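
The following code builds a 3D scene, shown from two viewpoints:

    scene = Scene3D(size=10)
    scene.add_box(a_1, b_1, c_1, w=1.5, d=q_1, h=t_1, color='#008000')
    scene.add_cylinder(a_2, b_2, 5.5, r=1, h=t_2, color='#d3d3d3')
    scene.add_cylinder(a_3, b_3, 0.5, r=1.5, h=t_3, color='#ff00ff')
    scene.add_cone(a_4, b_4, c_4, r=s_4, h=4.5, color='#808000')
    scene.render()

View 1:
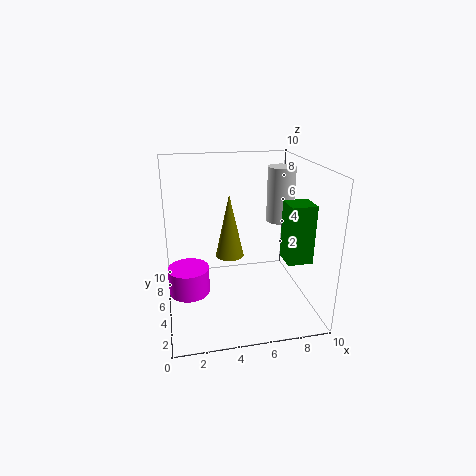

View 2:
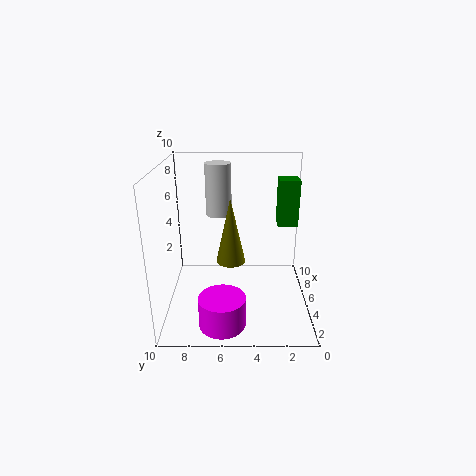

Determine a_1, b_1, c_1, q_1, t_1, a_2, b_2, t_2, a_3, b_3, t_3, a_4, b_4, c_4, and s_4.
a_1 = 7; b_1 = 0.5; c_1 = 5; q_1 = 1.5; t_1 = 3.5; a_2 = 8.5; b_2 = 6.5; t_2 = 4; a_3 = 1.5; b_3 = 6; t_3 = 2; a_4 = 4.5; b_4 = 5.5; c_4 = 3.5; s_4 = 1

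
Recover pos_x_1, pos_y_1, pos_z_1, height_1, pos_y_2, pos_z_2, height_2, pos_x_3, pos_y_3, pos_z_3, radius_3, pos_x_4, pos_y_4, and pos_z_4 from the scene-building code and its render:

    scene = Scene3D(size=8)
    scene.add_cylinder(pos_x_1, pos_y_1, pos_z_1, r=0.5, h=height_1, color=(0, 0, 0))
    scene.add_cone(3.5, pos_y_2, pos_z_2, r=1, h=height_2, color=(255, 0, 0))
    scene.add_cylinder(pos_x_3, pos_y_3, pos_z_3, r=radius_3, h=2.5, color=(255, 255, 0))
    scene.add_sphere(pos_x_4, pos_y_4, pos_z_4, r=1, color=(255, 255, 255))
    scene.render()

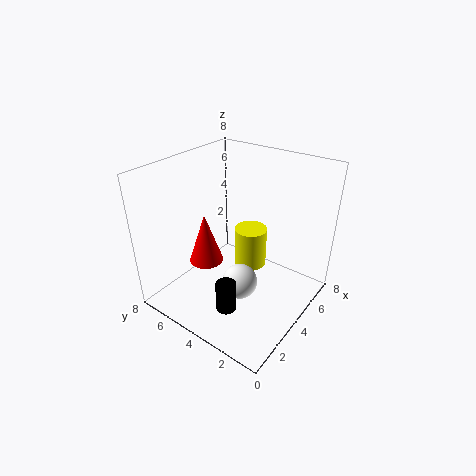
pos_x_1 = 1; pos_y_1 = 2.5; pos_z_1 = 2; height_1 = 1.5; pos_y_2 = 6; pos_z_2 = 2; height_2 = 3; pos_x_3 = 6; pos_y_3 = 4.5; pos_z_3 = 1; radius_3 = 1; pos_x_4 = 3.5; pos_y_4 = 3.5; pos_z_4 = 1.5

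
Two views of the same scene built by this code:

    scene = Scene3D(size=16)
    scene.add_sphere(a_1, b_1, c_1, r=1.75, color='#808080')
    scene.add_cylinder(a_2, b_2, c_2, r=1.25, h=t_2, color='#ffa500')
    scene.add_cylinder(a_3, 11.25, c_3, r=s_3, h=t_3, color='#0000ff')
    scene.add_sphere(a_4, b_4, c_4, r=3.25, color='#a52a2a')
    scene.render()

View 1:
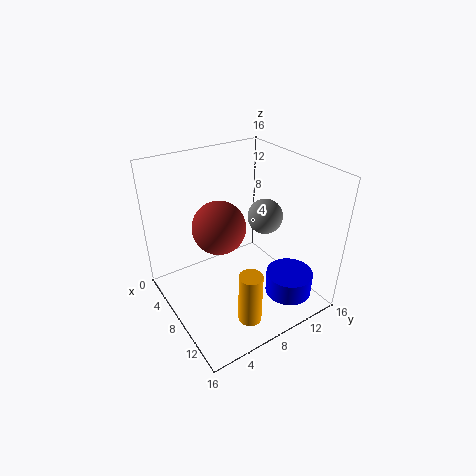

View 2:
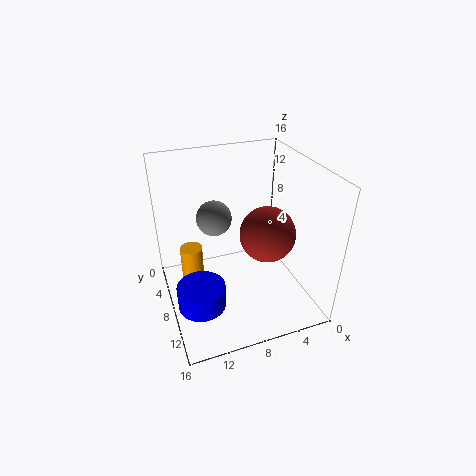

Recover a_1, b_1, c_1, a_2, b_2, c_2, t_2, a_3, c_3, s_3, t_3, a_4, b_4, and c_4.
a_1 = 11; b_1 = 9.25; c_1 = 11.75; a_2 = 13; b_2 = 6.25; c_2 = 1; t_2 = 5.75; a_3 = 13.25; c_3 = 2.75; s_3 = 2.5; t_3 = 2.5; a_4 = 4.25; b_4 = 7.75; c_4 = 7.5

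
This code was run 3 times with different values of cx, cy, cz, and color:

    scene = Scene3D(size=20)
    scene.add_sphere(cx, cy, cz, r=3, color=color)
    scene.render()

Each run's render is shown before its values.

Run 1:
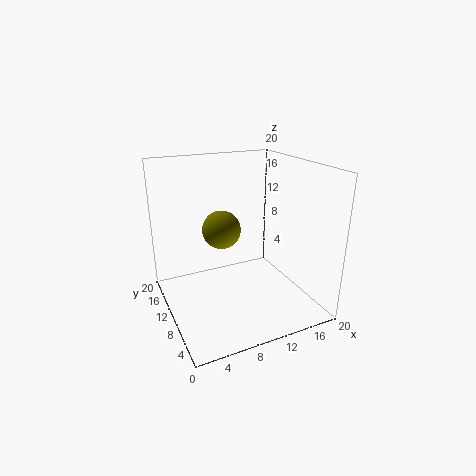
cx = 10
cy = 16
cz = 9
color = 'olive'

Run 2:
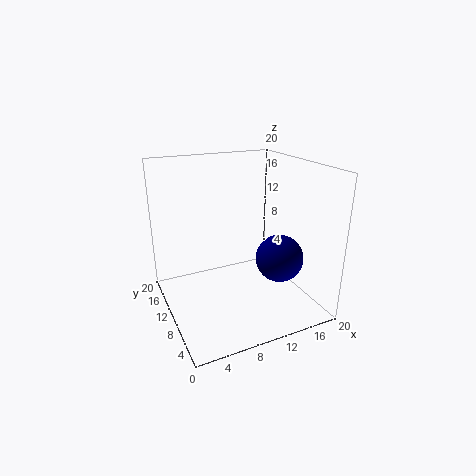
cx = 13
cy = 4
cz = 9
color = 'navy'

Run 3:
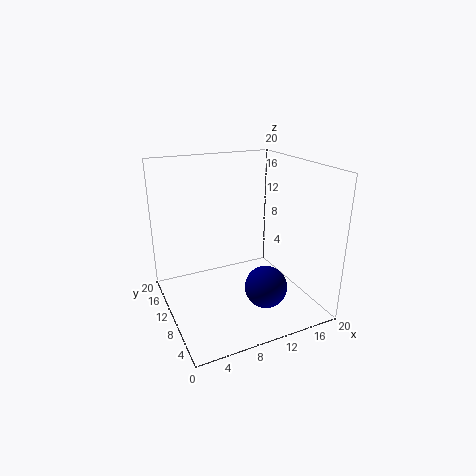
cx = 13
cy = 7
cz = 3
color = 'navy'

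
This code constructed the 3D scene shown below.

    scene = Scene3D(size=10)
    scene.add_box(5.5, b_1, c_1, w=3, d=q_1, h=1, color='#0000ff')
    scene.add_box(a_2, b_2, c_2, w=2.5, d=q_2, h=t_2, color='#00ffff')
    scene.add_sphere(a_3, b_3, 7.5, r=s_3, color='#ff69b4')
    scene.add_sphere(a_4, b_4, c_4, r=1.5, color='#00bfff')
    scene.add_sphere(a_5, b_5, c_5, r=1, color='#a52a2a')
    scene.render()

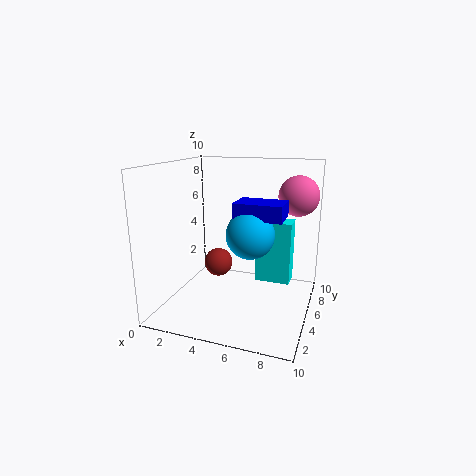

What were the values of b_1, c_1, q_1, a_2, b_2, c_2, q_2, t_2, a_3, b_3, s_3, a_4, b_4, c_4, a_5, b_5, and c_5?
b_1 = 2.5, c_1 = 7, q_1 = 2, a_2 = 6, b_2 = 6, c_2 = 1.5, q_2 = 1.5, t_2 = 4.5, a_3 = 8.5, b_3 = 8.5, s_3 = 1.5, a_4 = 6.5, b_4 = 3, c_4 = 6, a_5 = 3.5, b_5 = 5, c_5 = 3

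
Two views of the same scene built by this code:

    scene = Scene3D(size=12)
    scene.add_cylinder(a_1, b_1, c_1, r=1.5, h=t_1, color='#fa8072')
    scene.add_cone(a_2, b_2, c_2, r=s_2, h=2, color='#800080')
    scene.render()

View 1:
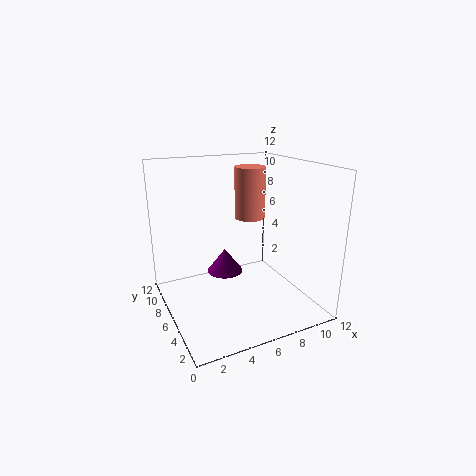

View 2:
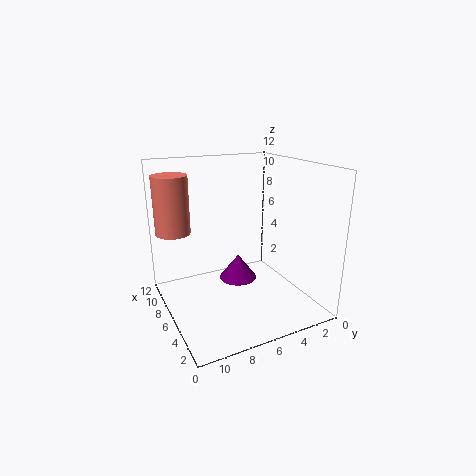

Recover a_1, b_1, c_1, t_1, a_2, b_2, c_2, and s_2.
a_1 = 9.5, b_1 = 10.5, c_1 = 6, t_1 = 5, a_2 = 5, b_2 = 6.5, c_2 = 3, s_2 = 1.5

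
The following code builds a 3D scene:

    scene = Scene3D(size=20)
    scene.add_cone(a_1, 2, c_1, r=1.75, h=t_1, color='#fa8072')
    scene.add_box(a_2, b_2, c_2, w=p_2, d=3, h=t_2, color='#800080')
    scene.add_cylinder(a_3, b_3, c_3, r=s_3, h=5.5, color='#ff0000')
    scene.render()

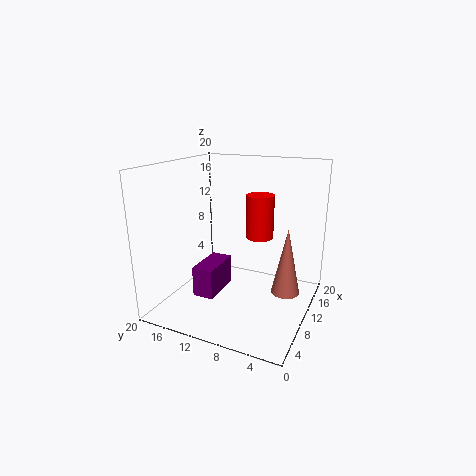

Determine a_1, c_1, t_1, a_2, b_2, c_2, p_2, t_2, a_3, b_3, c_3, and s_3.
a_1 = 6.75
c_1 = 5.25
t_1 = 8.25
a_2 = 5.75
b_2 = 12
c_2 = 2
p_2 = 6
t_2 = 4.25
a_3 = 8.5
b_3 = 6.25
c_3 = 11.25
s_3 = 1.75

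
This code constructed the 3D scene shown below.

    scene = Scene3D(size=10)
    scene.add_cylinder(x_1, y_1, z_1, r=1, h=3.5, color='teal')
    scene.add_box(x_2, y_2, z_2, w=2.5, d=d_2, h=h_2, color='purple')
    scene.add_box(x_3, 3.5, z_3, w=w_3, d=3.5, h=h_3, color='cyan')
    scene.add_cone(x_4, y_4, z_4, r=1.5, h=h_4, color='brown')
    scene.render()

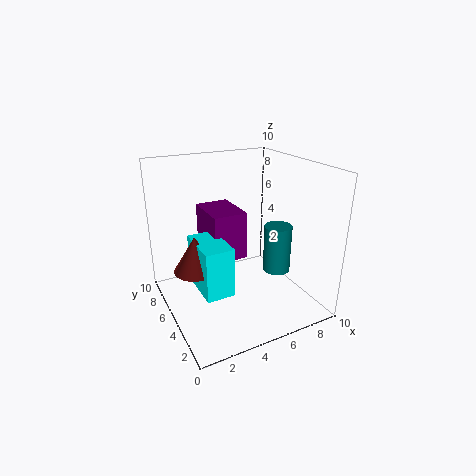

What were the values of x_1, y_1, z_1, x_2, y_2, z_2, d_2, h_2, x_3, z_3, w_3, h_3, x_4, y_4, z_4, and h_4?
x_1 = 8, y_1 = 4.5, z_1 = 2, x_2 = 3.5, y_2 = 5.5, z_2 = 3, d_2 = 3.5, h_2 = 3.5, x_3 = 2, z_3 = 1.5, w_3 = 2, h_3 = 3.5, x_4 = 2, y_4 = 5.5, z_4 = 3, h_4 = 2.5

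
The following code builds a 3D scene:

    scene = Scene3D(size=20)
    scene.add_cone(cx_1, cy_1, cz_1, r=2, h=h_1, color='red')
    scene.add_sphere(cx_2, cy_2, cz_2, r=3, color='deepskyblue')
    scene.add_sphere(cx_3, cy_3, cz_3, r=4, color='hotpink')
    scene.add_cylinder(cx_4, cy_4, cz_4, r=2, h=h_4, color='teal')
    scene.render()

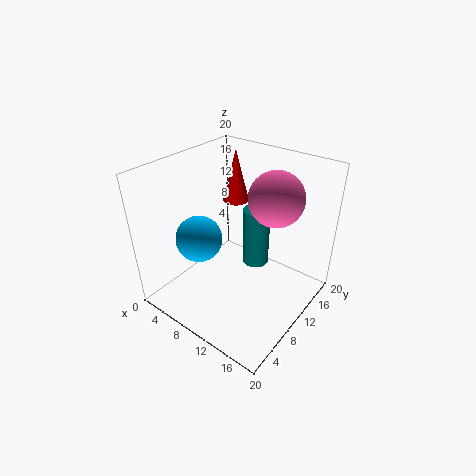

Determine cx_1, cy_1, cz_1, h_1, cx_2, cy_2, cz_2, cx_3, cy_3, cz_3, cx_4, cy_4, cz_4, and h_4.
cx_1 = 5; cy_1 = 16; cz_1 = 12; h_1 = 8; cx_2 = 7.5; cy_2 = 5; cz_2 = 11.5; cx_3 = 12.5; cy_3 = 15.5; cz_3 = 14.5; cx_4 = 10; cy_4 = 14.5; cz_4 = 3.5; h_4 = 9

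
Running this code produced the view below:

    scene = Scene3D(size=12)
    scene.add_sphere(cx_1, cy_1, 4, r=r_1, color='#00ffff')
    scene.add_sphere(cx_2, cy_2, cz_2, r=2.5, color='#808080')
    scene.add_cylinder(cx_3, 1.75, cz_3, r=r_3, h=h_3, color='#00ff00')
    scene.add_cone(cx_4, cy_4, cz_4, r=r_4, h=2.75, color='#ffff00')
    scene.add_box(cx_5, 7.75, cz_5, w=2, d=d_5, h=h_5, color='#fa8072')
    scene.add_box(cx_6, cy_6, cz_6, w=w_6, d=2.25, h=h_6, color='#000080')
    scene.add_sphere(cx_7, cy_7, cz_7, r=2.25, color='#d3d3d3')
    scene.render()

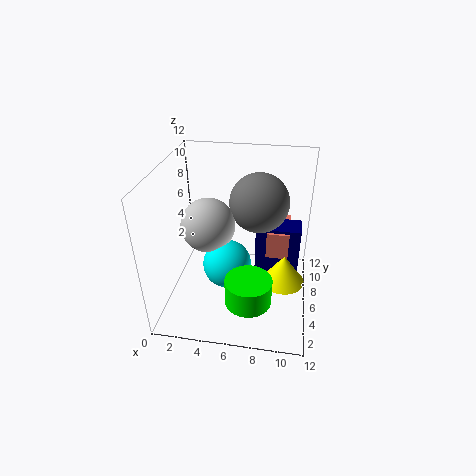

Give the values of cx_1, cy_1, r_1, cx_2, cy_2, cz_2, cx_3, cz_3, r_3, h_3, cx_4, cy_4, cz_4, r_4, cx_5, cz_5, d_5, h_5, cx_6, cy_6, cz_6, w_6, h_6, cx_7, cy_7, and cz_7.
cx_1 = 5.25, cy_1 = 5, r_1 = 2, cx_2 = 7.5, cy_2 = 7.75, cz_2 = 8.5, cx_3 = 7.5, cz_3 = 3.25, r_3 = 1.75, h_3 = 2, cx_4 = 10, cy_4 = 7.75, cz_4 = 0.5, r_4 = 2, cx_5 = 8.25, cz_5 = 3, d_5 = 3.75, h_5 = 2.5, cx_6 = 7.25, cy_6 = 8, cz_6 = 0.75, w_6 = 4, h_6 = 5, cx_7 = 3.5, cy_7 = 6, cz_7 = 7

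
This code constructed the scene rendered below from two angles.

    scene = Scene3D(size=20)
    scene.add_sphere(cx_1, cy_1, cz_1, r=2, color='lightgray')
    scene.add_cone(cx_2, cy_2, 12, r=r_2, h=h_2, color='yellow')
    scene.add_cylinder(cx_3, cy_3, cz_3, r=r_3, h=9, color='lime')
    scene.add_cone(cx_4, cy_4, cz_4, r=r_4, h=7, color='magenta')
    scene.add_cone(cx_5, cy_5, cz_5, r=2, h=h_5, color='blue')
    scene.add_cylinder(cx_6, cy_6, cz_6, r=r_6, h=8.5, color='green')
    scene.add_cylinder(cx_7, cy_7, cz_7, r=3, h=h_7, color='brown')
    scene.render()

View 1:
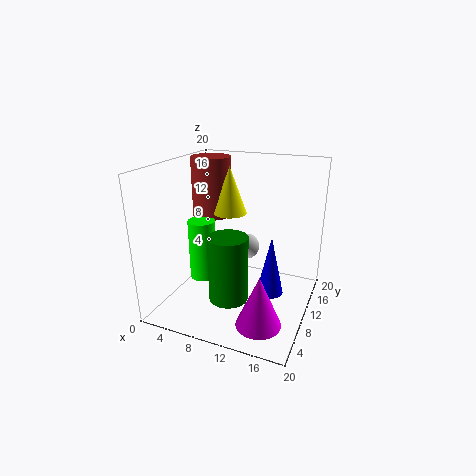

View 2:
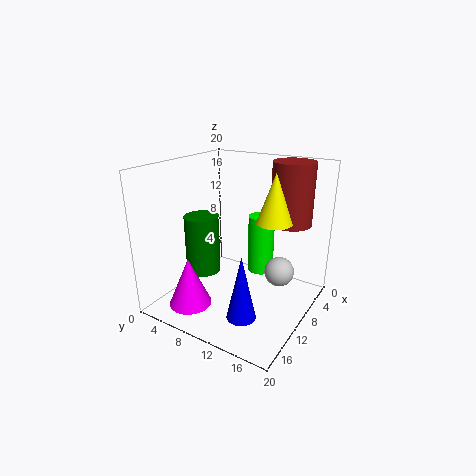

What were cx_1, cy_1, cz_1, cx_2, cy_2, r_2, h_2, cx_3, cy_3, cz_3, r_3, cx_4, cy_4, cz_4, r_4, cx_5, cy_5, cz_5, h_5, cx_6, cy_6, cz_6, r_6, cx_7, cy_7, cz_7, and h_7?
cx_1 = 9, cy_1 = 16, cz_1 = 6, cx_2 = 7, cy_2 = 14, r_2 = 2.5, h_2 = 7, cx_3 = 4, cy_3 = 10.5, cz_3 = 2.5, r_3 = 2, cx_4 = 15, cy_4 = 5, cz_4 = 0.5, r_4 = 3, cx_5 = 14, cy_5 = 13, cz_5 = 0.5, h_5 = 9, cx_6 = 11, cy_6 = 4.5, cz_6 = 4, r_6 = 2.5, cx_7 = 3.5, cy_7 = 15, cz_7 = 11, h_7 = 9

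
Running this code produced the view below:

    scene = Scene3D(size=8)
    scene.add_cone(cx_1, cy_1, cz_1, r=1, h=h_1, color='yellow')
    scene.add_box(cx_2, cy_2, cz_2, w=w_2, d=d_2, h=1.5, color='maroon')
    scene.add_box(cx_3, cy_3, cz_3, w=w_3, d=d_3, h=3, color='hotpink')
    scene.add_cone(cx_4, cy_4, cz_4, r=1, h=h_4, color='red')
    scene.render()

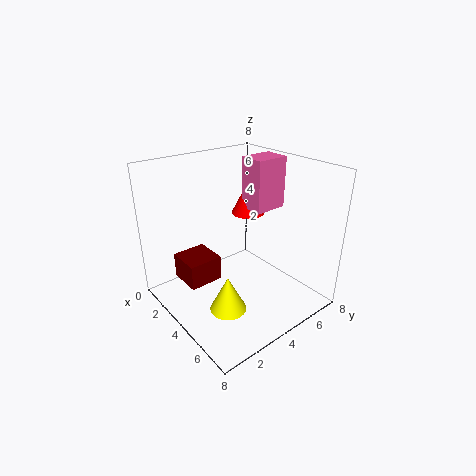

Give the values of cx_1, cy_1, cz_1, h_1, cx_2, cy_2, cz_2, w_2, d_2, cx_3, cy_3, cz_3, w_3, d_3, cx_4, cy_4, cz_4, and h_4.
cx_1 = 5
cy_1 = 2.5
cz_1 = 0.5
h_1 = 2
cx_2 = 1
cy_2 = 1.5
cz_2 = 1
w_2 = 2
d_2 = 2
cx_3 = 2.5
cy_3 = 5.5
cz_3 = 5
w_3 = 1.5
d_3 = 2
cx_4 = 2.5
cy_4 = 6
cz_4 = 4.5
h_4 = 2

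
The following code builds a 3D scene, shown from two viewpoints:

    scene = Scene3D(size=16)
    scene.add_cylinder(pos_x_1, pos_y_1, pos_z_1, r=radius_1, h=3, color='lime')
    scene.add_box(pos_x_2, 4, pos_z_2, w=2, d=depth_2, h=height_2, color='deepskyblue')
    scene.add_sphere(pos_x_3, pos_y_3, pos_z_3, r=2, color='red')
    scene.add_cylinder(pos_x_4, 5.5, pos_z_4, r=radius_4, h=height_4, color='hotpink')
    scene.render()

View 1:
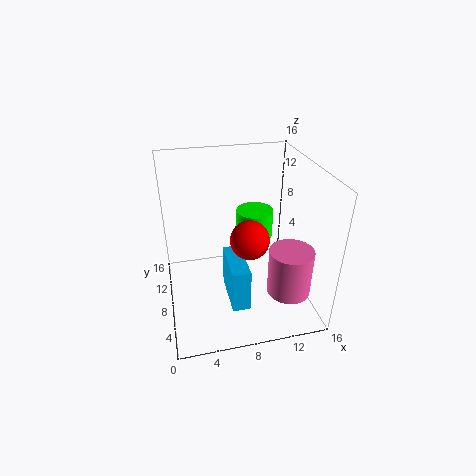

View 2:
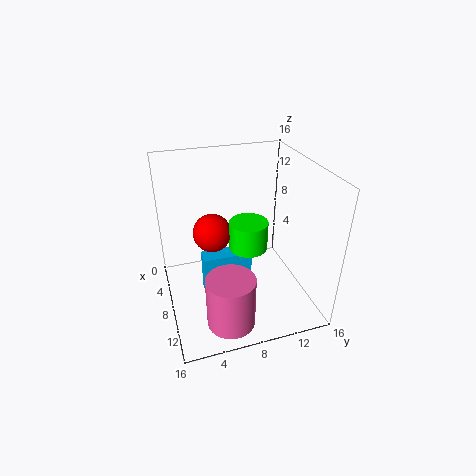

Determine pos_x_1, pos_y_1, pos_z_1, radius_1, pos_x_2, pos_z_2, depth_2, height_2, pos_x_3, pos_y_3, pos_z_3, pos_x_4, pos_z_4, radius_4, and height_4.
pos_x_1 = 10, pos_y_1 = 8.5, pos_z_1 = 8, radius_1 = 2, pos_x_2 = 6.5, pos_z_2 = 1, depth_2 = 5.5, height_2 = 5, pos_x_3 = 8.5, pos_y_3 = 5, pos_z_3 = 9.5, pos_x_4 = 13.5, pos_z_4 = 1.5, radius_4 = 2.5, height_4 = 5.5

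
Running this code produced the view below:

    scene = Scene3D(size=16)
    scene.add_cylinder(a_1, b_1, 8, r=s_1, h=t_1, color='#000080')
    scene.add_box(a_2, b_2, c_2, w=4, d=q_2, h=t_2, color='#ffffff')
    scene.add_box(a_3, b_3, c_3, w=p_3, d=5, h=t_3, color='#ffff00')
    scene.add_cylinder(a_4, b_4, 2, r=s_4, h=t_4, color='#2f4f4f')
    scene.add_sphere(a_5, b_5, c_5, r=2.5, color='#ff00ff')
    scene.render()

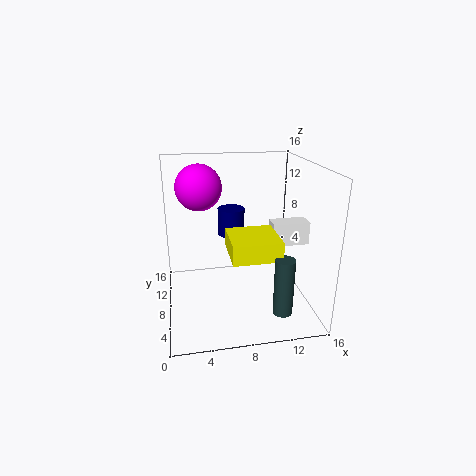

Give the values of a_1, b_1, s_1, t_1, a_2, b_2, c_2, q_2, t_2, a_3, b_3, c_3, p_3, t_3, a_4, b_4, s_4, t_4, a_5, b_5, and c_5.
a_1 = 7.5, b_1 = 9.5, s_1 = 1.5, t_1 = 3, a_2 = 11.5, b_2 = 6, c_2 = 7.5, q_2 = 2, t_2 = 2.5, a_3 = 6.5, b_3 = 2.5, c_3 = 7.5, p_3 = 5, t_3 = 2, a_4 = 11.5, b_4 = 2, s_4 = 1, t_4 = 6, a_5 = 4, b_5 = 9.5, c_5 = 13.5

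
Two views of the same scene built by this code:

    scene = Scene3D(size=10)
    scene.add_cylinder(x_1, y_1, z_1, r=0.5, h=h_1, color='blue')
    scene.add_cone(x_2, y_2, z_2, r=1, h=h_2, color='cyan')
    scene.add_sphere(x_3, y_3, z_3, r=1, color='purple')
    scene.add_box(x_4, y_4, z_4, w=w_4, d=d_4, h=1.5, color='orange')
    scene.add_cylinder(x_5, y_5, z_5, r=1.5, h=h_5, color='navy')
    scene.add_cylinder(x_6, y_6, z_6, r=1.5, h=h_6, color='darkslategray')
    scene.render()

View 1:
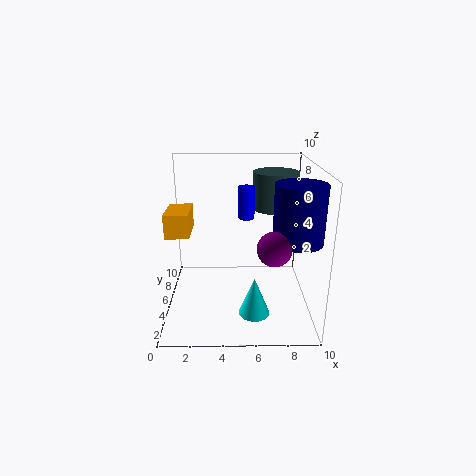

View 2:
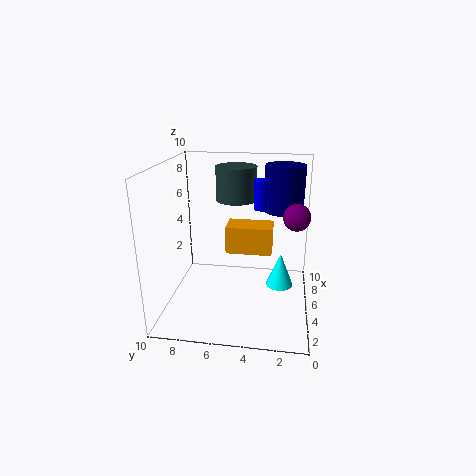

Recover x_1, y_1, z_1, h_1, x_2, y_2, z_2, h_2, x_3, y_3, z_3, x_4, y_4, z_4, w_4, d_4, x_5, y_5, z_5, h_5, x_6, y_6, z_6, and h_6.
x_1 = 5.5
y_1 = 3.5
z_1 = 7
h_1 = 2
x_2 = 6
y_2 = 2
z_2 = 1
h_2 = 2.5
x_3 = 7
y_3 = 1
z_3 = 6
x_4 = 0.5
y_4 = 2.5
z_4 = 6
w_4 = 1.5
d_4 = 2.5
x_5 = 8.5
y_5 = 2
z_5 = 6
h_5 = 3.5
x_6 = 7.5
y_6 = 5.5
z_6 = 7
h_6 = 2.5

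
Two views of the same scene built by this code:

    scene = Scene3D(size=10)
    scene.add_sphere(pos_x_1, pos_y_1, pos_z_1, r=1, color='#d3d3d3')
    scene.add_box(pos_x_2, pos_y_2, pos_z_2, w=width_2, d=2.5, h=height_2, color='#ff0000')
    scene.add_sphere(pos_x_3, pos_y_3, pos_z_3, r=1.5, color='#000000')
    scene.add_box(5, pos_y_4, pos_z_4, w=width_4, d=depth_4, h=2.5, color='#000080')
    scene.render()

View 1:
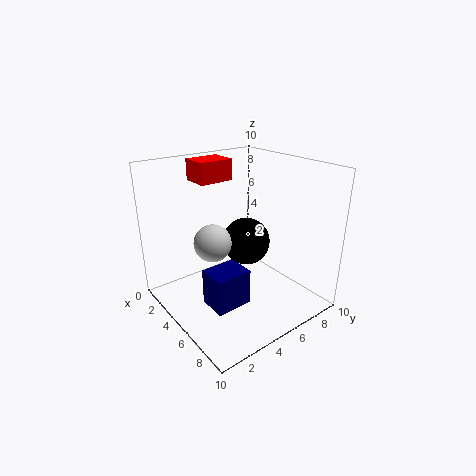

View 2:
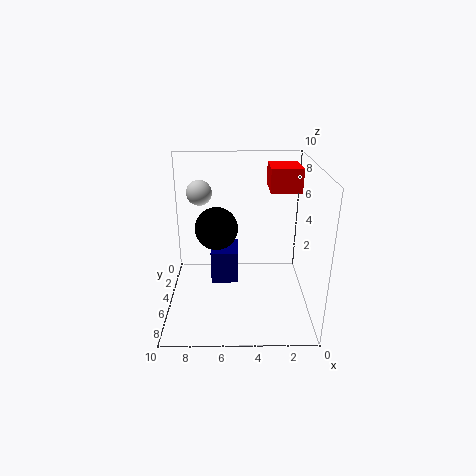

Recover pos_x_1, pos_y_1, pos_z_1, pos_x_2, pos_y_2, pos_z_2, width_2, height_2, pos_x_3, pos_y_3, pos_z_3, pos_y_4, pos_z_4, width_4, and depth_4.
pos_x_1 = 8, pos_y_1 = 1, pos_z_1 = 7, pos_x_2 = 1, pos_y_2 = 3.5, pos_z_2 = 8.5, width_2 = 2, height_2 = 1.5, pos_x_3 = 6.5, pos_y_3 = 4.5, pos_z_3 = 5.5, pos_y_4 = 2, pos_z_4 = 1, width_4 = 2, depth_4 = 2.5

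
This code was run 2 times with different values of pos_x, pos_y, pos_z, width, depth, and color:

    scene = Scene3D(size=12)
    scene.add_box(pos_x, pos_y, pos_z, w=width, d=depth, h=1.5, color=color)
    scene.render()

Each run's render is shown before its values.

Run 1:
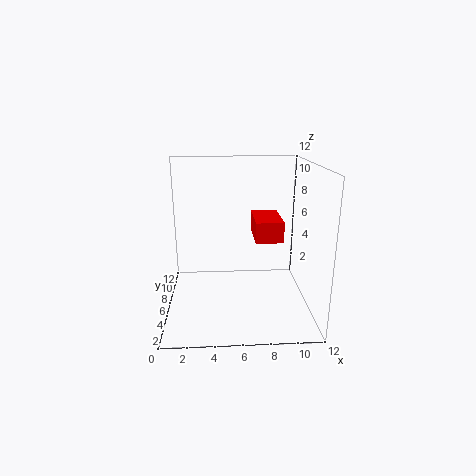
pos_x = 7
pos_y = 2
pos_z = 7
width = 2
depth = 3.5
color = 'red'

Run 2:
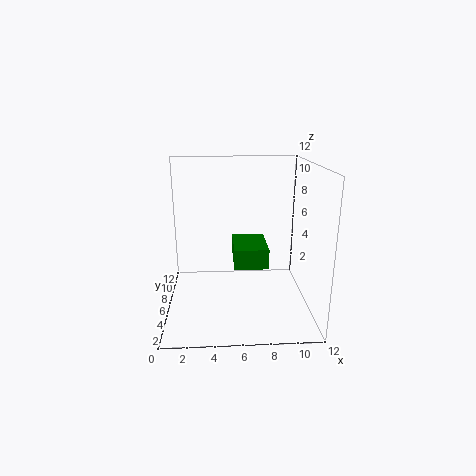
pos_x = 5.5
pos_y = 2
pos_z = 5
width = 2.5
depth = 3.5
color = 'green'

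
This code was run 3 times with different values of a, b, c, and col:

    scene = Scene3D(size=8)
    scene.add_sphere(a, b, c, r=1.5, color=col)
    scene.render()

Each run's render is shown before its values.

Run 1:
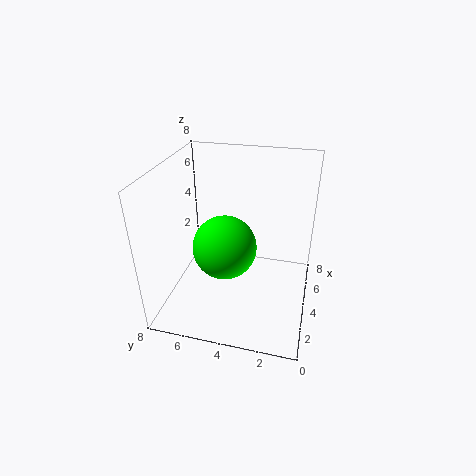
a = 1.5; b = 4; c = 5; col = 'lime'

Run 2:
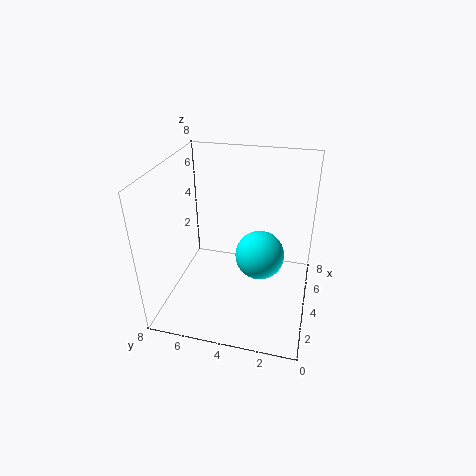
a = 5.5; b = 3; c = 2; col = 'cyan'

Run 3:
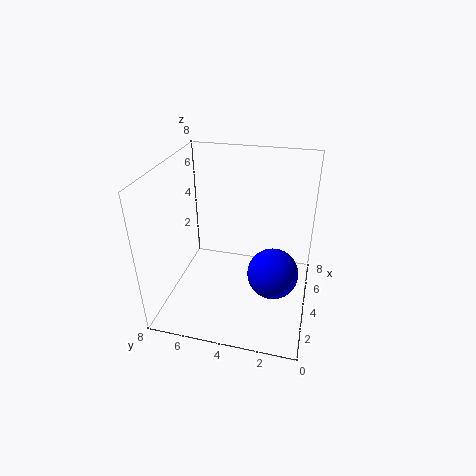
a = 4.5; b = 2; c = 1.5; col = 'blue'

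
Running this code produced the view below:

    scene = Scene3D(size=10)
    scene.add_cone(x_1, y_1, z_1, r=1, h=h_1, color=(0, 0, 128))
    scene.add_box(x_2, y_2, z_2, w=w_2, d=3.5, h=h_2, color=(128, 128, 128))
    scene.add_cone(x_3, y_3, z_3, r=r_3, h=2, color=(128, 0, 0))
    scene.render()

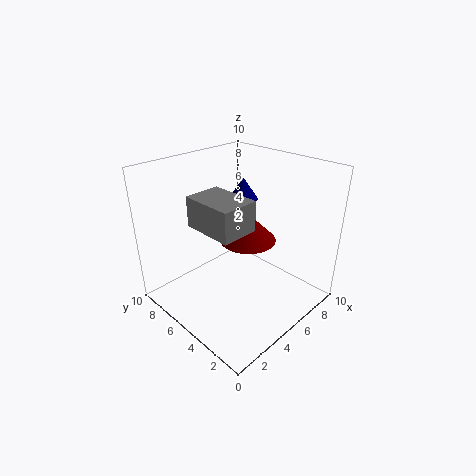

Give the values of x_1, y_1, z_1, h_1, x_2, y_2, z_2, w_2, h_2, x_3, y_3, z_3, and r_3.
x_1 = 6
y_1 = 5.5
z_1 = 7.5
h_1 = 1.5
x_2 = 2
y_2 = 3
z_2 = 6.5
w_2 = 2.5
h_2 = 2
x_3 = 6
y_3 = 5
z_3 = 4.5
r_3 = 2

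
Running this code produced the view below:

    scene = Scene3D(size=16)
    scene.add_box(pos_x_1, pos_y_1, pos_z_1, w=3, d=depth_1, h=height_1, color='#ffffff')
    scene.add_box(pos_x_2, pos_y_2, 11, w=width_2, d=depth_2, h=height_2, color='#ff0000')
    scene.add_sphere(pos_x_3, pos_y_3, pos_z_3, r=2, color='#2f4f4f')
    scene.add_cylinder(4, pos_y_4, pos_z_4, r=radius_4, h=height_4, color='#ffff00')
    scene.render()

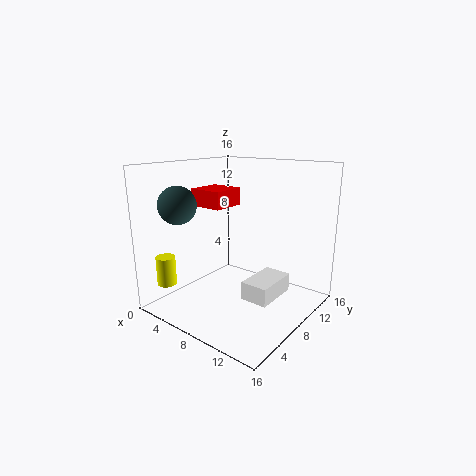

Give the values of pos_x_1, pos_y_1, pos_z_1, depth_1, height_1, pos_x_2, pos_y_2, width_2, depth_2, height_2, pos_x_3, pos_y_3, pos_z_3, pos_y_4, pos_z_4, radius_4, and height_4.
pos_x_1 = 10, pos_y_1 = 6, pos_z_1 = 2, depth_1 = 5, height_1 = 2, pos_x_2 = 2, pos_y_2 = 7, width_2 = 4, depth_2 = 4, height_2 = 2, pos_x_3 = 4, pos_y_3 = 3, pos_z_3 = 12, pos_y_4 = 1, pos_z_4 = 4, radius_4 = 1, height_4 = 3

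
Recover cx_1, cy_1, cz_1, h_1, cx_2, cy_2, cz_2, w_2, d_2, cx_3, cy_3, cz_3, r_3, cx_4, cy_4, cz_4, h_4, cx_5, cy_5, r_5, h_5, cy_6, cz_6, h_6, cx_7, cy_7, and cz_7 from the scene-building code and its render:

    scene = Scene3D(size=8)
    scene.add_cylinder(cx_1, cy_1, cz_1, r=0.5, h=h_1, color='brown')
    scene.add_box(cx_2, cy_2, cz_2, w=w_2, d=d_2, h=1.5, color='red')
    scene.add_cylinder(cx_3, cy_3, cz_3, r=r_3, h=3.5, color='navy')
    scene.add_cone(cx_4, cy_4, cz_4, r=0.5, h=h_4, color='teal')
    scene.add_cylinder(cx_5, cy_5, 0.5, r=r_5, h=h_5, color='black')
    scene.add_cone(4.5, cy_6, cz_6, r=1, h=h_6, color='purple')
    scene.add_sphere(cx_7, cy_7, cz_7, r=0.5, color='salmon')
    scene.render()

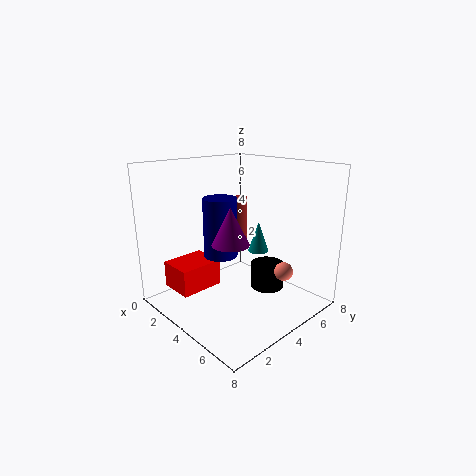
cx_1 = 1.5, cy_1 = 6.5, cz_1 = 2, h_1 = 3.5, cx_2 = 1, cy_2 = 1, cz_2 = 1, w_2 = 2, d_2 = 2.5, cx_3 = 2.5, cy_3 = 4, cz_3 = 2.5, r_3 = 1, cx_4 = 6, cy_4 = 3.5, cz_4 = 4, h_4 = 1.5, cx_5 = 4.5, cy_5 = 6, r_5 = 1, h_5 = 1.5, cy_6 = 3, cz_6 = 4, h_6 = 2, cx_7 = 6.5, cy_7 = 5, cz_7 = 2.5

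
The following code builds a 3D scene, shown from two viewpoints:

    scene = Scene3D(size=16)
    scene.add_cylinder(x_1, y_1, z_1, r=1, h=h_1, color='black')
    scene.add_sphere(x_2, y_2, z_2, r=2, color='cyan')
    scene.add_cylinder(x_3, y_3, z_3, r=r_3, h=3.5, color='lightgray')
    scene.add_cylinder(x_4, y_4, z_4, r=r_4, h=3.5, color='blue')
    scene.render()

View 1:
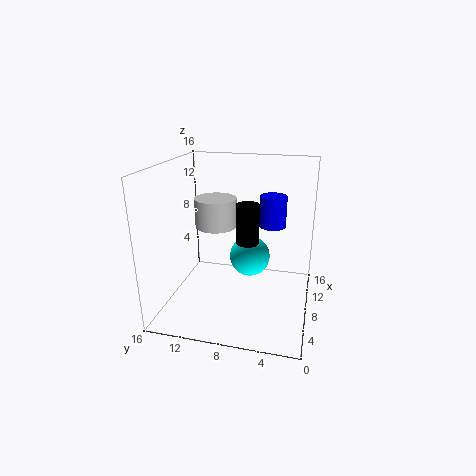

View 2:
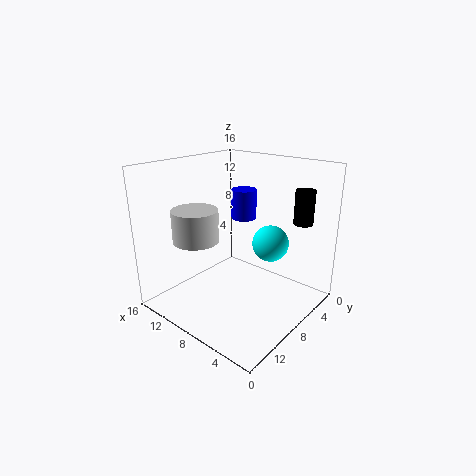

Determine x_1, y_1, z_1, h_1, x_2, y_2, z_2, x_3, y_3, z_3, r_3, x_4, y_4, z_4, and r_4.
x_1 = 1.5, y_1 = 5.5, z_1 = 10.5, h_1 = 3.5, x_2 = 5, y_2 = 6, z_2 = 7.5, x_3 = 11, y_3 = 11.5, z_3 = 8, r_3 = 2.5, x_4 = 10, y_4 = 4.5, z_4 = 9, r_4 = 1.5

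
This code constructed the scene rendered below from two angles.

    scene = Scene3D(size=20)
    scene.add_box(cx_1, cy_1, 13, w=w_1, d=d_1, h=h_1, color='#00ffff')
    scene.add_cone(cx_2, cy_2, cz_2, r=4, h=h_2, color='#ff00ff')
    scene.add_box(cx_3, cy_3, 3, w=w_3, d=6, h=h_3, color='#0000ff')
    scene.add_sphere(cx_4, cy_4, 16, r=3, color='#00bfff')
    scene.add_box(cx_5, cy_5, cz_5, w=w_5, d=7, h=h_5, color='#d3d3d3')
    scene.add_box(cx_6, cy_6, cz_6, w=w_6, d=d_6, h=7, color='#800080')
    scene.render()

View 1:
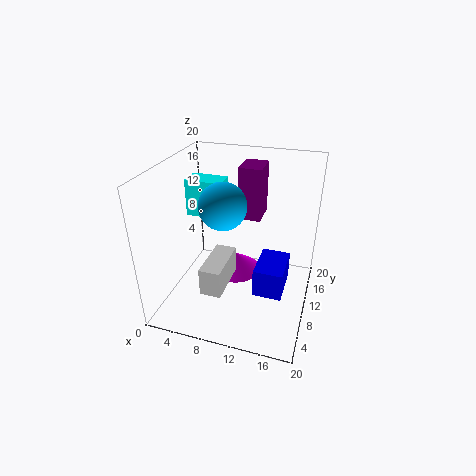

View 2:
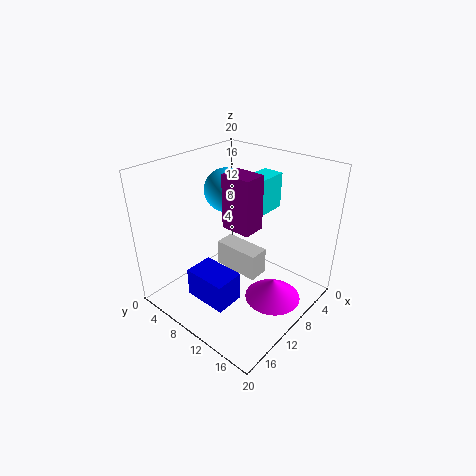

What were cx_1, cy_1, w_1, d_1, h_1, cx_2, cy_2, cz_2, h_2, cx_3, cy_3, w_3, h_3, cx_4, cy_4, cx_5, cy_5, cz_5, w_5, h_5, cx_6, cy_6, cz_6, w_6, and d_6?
cx_1 = 3; cy_1 = 9; w_1 = 5; d_1 = 3; h_1 = 5; cx_2 = 8; cy_2 = 15; cz_2 = 1; h_2 = 3; cx_3 = 13; cy_3 = 7; w_3 = 4; h_3 = 4; cx_4 = 9; cy_4 = 7; cx_5 = 6; cy_5 = 5; cz_5 = 3; w_5 = 3; h_5 = 4; cx_6 = 10; cy_6 = 10; cz_6 = 13; w_6 = 3; d_6 = 4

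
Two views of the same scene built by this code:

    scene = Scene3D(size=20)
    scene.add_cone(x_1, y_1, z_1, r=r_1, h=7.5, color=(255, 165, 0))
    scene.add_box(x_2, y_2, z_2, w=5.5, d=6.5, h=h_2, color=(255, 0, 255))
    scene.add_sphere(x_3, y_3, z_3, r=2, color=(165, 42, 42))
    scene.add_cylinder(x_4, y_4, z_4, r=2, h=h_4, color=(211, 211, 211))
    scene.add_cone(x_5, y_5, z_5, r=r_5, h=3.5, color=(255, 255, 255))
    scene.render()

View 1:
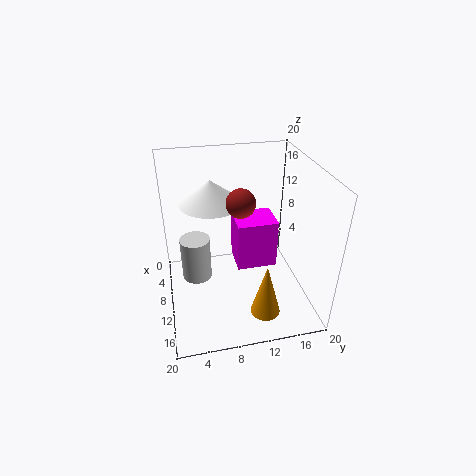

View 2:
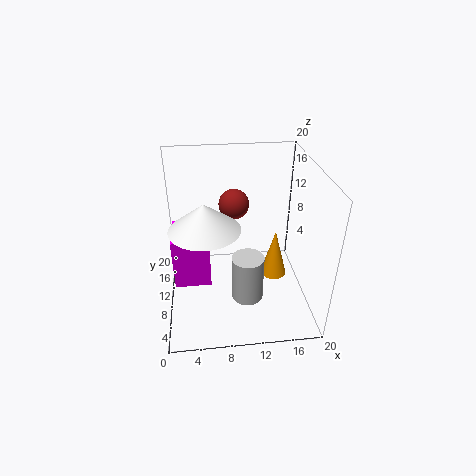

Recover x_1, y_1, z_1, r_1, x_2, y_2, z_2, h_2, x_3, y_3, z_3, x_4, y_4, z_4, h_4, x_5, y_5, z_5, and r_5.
x_1 = 16
y_1 = 12.5
z_1 = 1.5
r_1 = 2
x_2 = 0.5
y_2 = 11
z_2 = 1
h_2 = 8
x_3 = 9.5
y_3 = 10.5
z_3 = 15
x_4 = 10.5
y_4 = 4
z_4 = 5
h_4 = 6
x_5 = 5.5
y_5 = 7
z_5 = 13.5
r_5 = 4.5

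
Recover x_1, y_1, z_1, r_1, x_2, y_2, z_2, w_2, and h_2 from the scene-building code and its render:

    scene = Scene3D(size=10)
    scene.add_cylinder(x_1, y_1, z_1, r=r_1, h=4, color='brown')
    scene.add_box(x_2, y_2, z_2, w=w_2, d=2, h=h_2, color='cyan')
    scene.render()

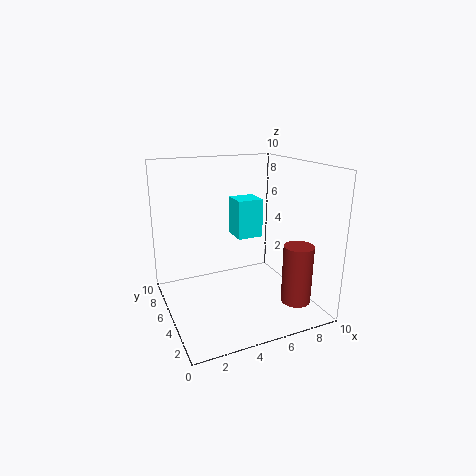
x_1 = 8
y_1 = 2
z_1 = 1
r_1 = 1
x_2 = 6
y_2 = 7
z_2 = 4
w_2 = 2
h_2 = 3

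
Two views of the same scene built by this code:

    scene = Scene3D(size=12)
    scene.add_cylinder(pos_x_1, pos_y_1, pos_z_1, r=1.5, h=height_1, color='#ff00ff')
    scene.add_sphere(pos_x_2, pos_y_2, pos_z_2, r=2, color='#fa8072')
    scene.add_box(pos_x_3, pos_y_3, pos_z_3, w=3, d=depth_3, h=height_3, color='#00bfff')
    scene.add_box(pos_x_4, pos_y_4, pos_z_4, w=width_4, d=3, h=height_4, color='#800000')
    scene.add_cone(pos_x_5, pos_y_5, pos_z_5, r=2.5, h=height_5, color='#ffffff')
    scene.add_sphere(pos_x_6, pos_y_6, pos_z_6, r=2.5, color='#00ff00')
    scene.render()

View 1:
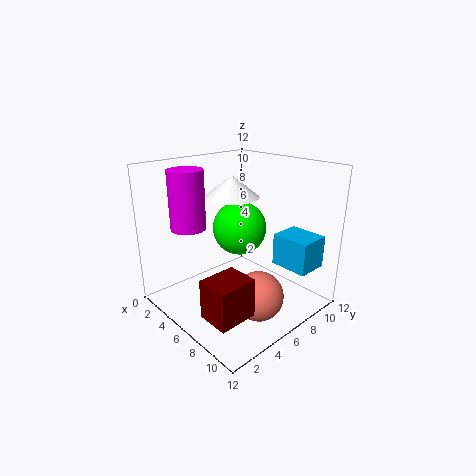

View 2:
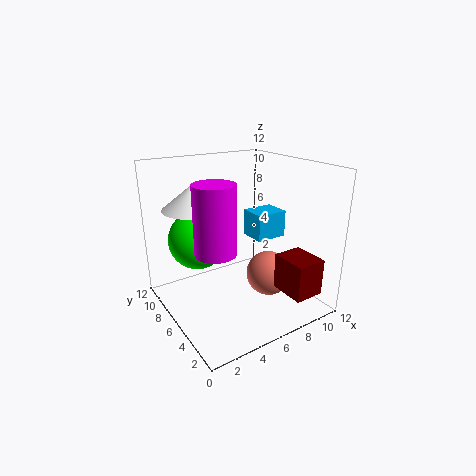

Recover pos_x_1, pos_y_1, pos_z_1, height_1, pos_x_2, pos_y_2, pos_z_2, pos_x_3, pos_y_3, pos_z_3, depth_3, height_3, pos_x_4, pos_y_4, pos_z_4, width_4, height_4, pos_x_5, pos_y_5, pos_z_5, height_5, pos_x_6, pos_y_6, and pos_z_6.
pos_x_1 = 2.5, pos_y_1 = 3.5, pos_z_1 = 6.5, height_1 = 5, pos_x_2 = 9, pos_y_2 = 5.5, pos_z_2 = 2, pos_x_3 = 9, pos_y_3 = 7, pos_z_3 = 4.5, depth_3 = 2.5, height_3 = 2.5, pos_x_4 = 8, pos_y_4 = 0.5, pos_z_4 = 2, width_4 = 2.5, height_4 = 3, pos_x_5 = 3, pos_y_5 = 8, pos_z_5 = 8.5, height_5 = 2, pos_x_6 = 3.5, pos_y_6 = 8.5, pos_z_6 = 5.5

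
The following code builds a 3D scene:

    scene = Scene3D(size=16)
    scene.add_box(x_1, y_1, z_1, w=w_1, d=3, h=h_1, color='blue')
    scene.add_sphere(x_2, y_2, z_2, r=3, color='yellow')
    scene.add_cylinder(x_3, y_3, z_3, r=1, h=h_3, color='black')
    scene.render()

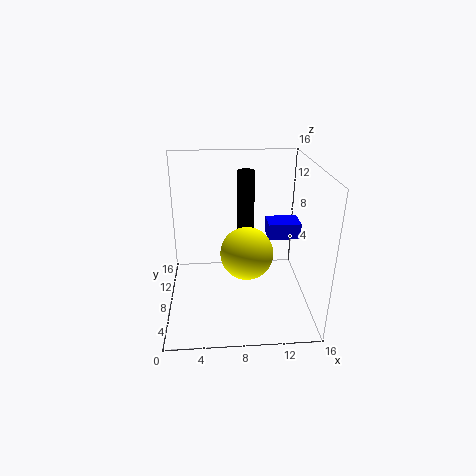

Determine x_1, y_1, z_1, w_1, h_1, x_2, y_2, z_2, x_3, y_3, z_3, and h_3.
x_1 = 12
y_1 = 11
z_1 = 6
w_1 = 4
h_1 = 2
x_2 = 9
y_2 = 8
z_2 = 6
x_3 = 9
y_3 = 10
z_3 = 7
h_3 = 8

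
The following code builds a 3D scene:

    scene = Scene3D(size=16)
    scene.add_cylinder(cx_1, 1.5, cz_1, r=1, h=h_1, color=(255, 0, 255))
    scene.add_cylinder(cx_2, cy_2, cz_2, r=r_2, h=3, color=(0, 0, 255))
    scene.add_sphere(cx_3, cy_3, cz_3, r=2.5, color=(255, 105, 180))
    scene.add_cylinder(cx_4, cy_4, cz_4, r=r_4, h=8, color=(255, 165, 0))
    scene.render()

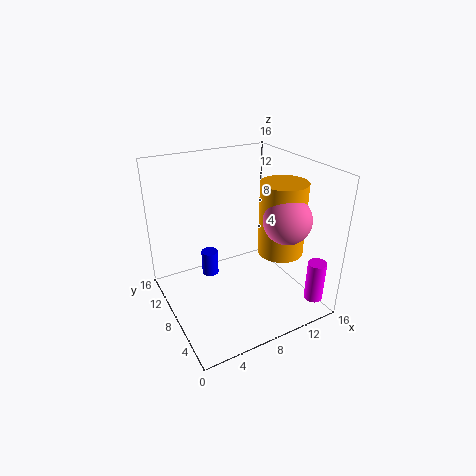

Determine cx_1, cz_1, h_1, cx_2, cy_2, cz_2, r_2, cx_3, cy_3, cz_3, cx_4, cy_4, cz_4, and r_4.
cx_1 = 14; cz_1 = 2; h_1 = 4.5; cx_2 = 6; cy_2 = 11.5; cz_2 = 2; r_2 = 1; cx_3 = 11.5; cy_3 = 4; cz_3 = 11; cx_4 = 12; cy_4 = 5.5; cz_4 = 6.5; r_4 = 2.5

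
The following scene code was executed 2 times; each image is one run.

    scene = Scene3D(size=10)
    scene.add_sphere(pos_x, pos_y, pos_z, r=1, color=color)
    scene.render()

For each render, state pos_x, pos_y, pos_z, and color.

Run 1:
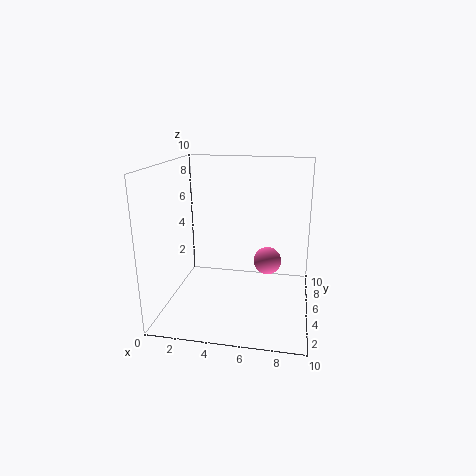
pos_x = 7, pos_y = 6, pos_z = 3, color = 'hotpink'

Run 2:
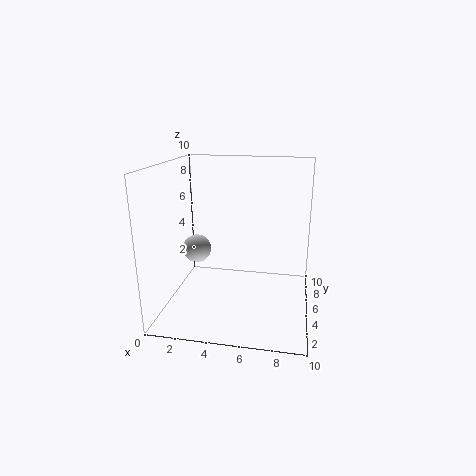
pos_x = 2, pos_y = 5, pos_z = 4, color = 'lightgray'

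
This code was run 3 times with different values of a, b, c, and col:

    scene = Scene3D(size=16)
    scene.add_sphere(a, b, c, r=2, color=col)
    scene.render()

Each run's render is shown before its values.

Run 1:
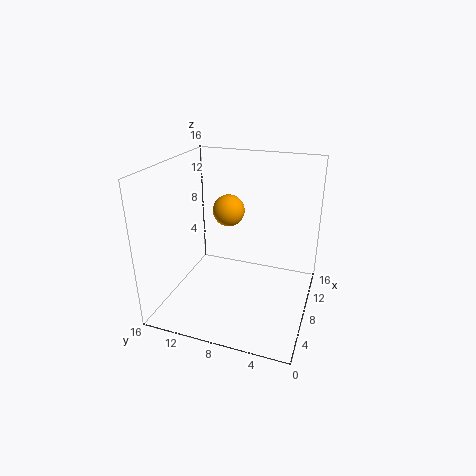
a = 13, b = 11, c = 9, col = 'orange'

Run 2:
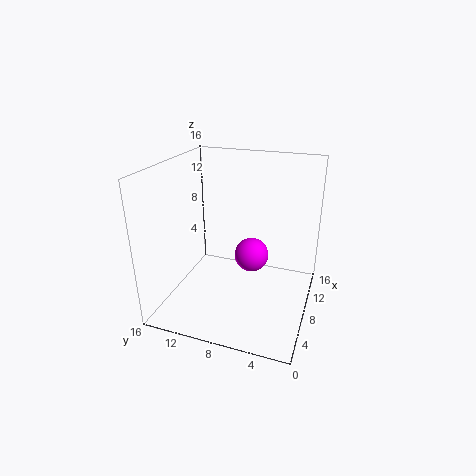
a = 10, b = 7, c = 5, col = 'magenta'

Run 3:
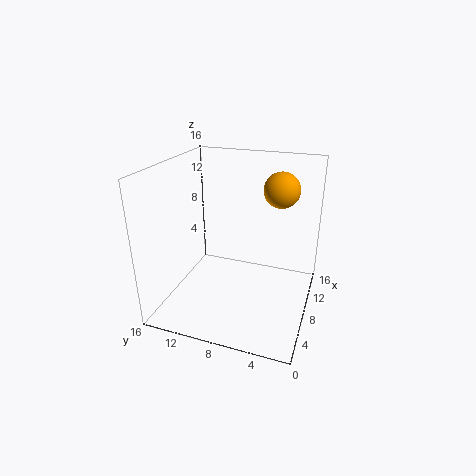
a = 11, b = 4, c = 13, col = 'orange'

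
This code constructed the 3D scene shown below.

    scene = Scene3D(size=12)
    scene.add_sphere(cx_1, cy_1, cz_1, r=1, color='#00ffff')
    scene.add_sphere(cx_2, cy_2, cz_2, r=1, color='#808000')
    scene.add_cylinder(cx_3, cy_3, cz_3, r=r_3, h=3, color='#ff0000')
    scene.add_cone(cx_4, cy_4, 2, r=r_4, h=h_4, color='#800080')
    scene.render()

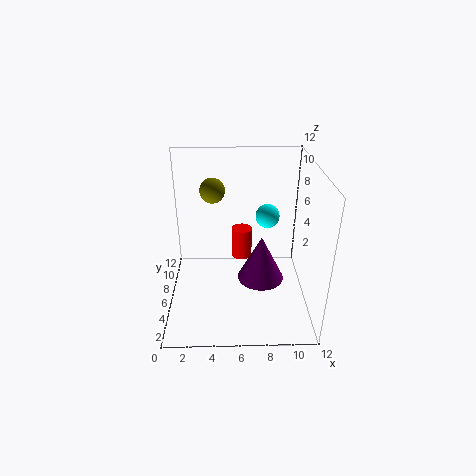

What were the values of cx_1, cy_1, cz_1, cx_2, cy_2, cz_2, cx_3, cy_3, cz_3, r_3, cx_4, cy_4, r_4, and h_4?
cx_1 = 8.5; cy_1 = 7; cz_1 = 7.5; cx_2 = 4; cy_2 = 6.5; cz_2 = 10; cx_3 = 6.5; cy_3 = 10.5; cz_3 = 1.5; r_3 = 1; cx_4 = 8; cy_4 = 6; r_4 = 2; h_4 = 4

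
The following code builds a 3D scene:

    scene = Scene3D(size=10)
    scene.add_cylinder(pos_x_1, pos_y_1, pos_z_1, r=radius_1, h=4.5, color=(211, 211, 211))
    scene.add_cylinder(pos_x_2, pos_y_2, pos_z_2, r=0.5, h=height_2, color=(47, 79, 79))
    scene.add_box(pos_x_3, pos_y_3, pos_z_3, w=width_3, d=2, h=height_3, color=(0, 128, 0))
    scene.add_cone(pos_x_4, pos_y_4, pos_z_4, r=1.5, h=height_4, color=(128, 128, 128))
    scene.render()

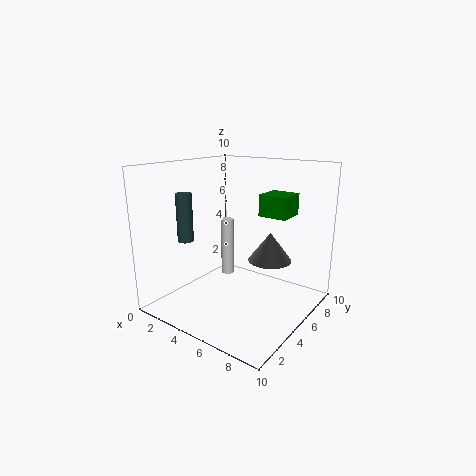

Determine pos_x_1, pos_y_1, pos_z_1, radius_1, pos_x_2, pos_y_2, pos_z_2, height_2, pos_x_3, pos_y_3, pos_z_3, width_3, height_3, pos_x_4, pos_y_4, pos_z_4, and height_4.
pos_x_1 = 2.5; pos_y_1 = 7; pos_z_1 = 1; radius_1 = 0.5; pos_x_2 = 3.5; pos_y_2 = 1.5; pos_z_2 = 5.5; height_2 = 3; pos_x_3 = 6; pos_y_3 = 6; pos_z_3 = 6.5; width_3 = 2; height_3 = 1.5; pos_x_4 = 7; pos_y_4 = 6; pos_z_4 = 3.5; height_4 = 2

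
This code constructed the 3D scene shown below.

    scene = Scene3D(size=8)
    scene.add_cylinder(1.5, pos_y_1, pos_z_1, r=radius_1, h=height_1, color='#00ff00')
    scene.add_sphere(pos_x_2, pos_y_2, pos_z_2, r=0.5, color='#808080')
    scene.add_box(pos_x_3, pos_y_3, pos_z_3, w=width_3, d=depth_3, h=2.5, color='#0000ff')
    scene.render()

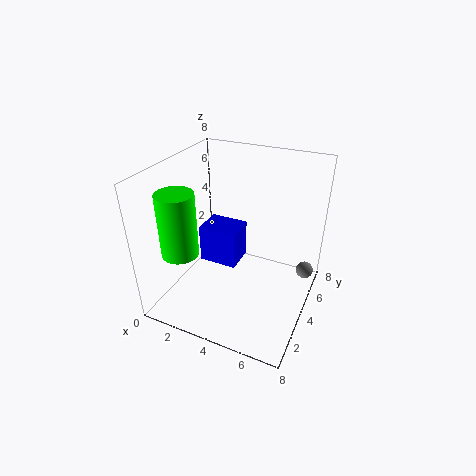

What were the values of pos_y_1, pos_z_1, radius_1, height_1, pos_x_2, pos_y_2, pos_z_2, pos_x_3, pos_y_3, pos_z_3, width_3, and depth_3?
pos_y_1 = 2; pos_z_1 = 3.5; radius_1 = 1; height_1 = 3.5; pos_x_2 = 7.5; pos_y_2 = 6; pos_z_2 = 1.5; pos_x_3 = 0.5; pos_y_3 = 5.5; pos_z_3 = 0.5; width_3 = 2.5; depth_3 = 2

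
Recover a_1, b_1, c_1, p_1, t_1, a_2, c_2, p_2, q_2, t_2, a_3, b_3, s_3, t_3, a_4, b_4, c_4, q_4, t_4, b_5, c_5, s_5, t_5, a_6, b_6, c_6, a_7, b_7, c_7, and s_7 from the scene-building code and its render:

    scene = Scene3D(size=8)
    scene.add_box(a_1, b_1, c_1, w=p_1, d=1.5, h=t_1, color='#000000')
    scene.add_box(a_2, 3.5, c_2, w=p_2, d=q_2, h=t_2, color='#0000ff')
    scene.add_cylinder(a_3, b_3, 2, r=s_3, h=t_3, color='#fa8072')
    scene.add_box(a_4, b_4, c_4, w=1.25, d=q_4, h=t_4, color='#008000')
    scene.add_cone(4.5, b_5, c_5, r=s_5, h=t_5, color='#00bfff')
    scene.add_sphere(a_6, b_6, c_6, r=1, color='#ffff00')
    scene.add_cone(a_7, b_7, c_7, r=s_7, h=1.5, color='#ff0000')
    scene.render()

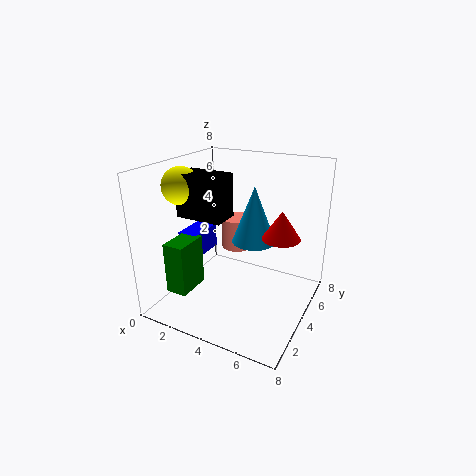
a_1 = 1.5
b_1 = 2
c_1 = 5.5
p_1 = 2.5
t_1 = 2.25
a_2 = 0.25
c_2 = 2.25
p_2 = 1.25
q_2 = 2.25
t_2 = 1.5
a_3 = 2.5
b_3 = 6.75
s_3 = 1
t_3 = 2
a_4 = 0.5
b_4 = 1.75
c_4 = 0.75
q_4 = 2
t_4 = 3
b_5 = 5
c_5 = 3.5
s_5 = 1.25
t_5 = 3.25
a_6 = 1.5
b_6 = 2.5
c_6 = 7
a_7 = 6.5
b_7 = 4
c_7 = 4.5
s_7 = 1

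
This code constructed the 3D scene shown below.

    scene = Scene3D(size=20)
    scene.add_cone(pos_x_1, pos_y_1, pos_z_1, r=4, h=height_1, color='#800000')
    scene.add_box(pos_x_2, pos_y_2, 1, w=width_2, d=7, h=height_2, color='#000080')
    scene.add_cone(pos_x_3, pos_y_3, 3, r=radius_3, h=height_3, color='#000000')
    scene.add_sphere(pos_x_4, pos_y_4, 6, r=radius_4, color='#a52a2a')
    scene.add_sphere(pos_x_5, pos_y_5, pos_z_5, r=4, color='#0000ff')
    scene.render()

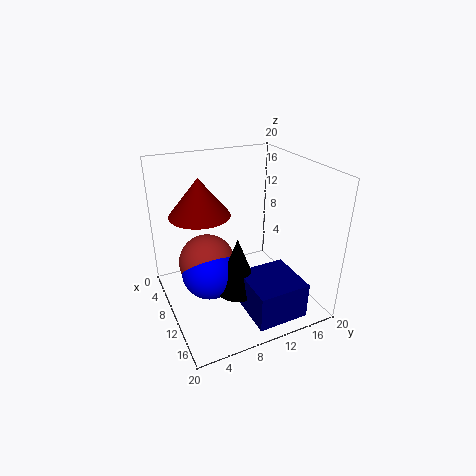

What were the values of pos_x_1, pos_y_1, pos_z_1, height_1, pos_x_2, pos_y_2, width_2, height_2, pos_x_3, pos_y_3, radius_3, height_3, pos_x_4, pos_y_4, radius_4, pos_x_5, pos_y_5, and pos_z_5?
pos_x_1 = 9, pos_y_1 = 5, pos_z_1 = 14, height_1 = 5, pos_x_2 = 12, pos_y_2 = 9, width_2 = 7, height_2 = 5, pos_x_3 = 12, pos_y_3 = 9, radius_3 = 3, height_3 = 8, pos_x_4 = 8, pos_y_4 = 6, radius_4 = 4, pos_x_5 = 9, pos_y_5 = 6, pos_z_5 = 5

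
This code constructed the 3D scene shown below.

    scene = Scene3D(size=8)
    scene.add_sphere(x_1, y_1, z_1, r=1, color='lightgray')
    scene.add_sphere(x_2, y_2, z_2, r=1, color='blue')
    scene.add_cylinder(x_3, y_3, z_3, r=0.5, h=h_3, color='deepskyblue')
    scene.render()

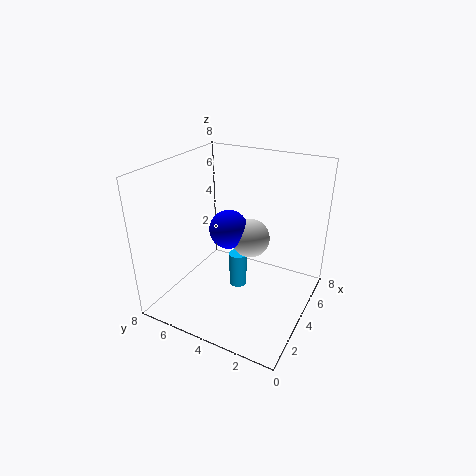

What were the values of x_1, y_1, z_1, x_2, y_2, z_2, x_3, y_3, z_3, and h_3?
x_1 = 3.5; y_1 = 3; z_1 = 4.5; x_2 = 3; y_2 = 4; z_2 = 5; x_3 = 4; y_3 = 4; z_3 = 1; h_3 = 2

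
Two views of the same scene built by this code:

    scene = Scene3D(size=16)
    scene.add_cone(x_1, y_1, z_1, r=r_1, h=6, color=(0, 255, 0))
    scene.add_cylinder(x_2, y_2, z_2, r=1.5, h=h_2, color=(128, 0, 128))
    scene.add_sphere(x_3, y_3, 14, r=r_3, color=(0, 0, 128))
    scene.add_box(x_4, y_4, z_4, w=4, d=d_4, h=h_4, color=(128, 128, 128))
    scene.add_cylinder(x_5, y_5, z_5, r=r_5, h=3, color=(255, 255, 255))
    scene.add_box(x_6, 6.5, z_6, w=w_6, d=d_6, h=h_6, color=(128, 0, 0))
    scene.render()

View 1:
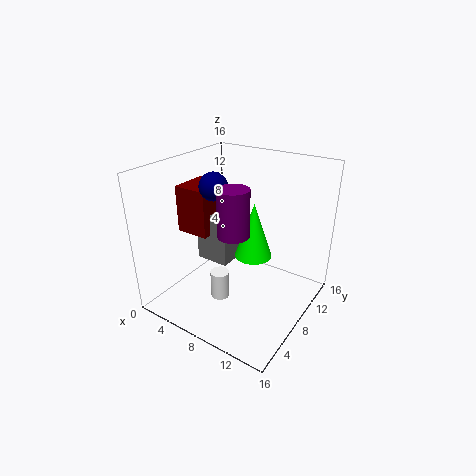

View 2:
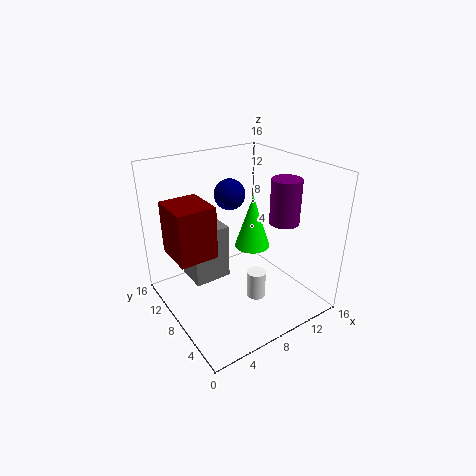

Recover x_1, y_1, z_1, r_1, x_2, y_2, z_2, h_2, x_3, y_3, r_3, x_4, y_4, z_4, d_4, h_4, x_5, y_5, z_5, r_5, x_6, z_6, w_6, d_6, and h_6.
x_1 = 10, y_1 = 8, z_1 = 6.5, r_1 = 2, x_2 = 10.5, y_2 = 3.5, z_2 = 11, h_2 = 4.5, x_3 = 6, y_3 = 6.5, r_3 = 1.5, x_4 = 2.5, y_4 = 7.5, z_4 = 4, d_4 = 3.5, h_4 = 6, x_5 = 8, y_5 = 4.5, z_5 = 2.5, r_5 = 1, x_6 = 0.5, z_6 = 7.5, w_6 = 4, d_6 = 4.5, h_6 = 5.5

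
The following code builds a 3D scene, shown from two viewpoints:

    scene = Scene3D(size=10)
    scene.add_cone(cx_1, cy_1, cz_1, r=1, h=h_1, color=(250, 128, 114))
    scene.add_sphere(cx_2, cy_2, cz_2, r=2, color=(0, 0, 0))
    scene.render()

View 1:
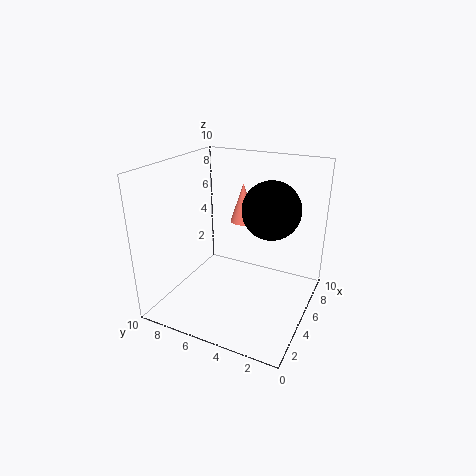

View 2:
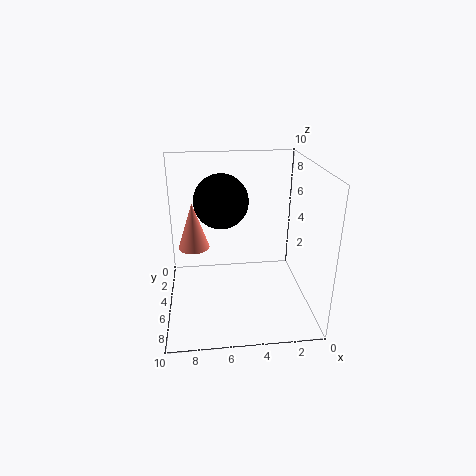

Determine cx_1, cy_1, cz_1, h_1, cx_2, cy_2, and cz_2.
cx_1 = 8, cy_1 = 6, cz_1 = 5, h_1 = 3, cx_2 = 6, cy_2 = 3, cz_2 = 7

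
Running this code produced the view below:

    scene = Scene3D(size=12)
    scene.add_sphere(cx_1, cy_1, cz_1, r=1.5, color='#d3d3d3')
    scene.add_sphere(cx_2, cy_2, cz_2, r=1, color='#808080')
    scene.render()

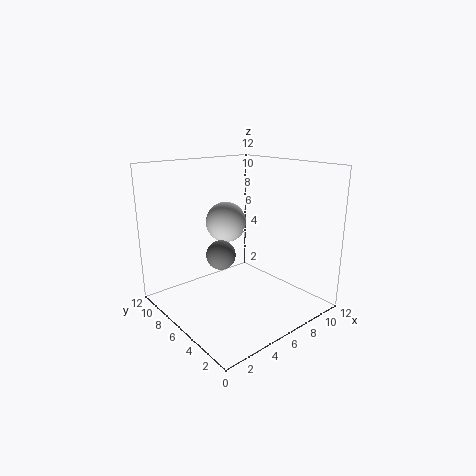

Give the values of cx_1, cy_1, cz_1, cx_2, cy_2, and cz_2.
cx_1 = 4
cy_1 = 5
cz_1 = 8
cx_2 = 2
cy_2 = 3
cz_2 = 6.5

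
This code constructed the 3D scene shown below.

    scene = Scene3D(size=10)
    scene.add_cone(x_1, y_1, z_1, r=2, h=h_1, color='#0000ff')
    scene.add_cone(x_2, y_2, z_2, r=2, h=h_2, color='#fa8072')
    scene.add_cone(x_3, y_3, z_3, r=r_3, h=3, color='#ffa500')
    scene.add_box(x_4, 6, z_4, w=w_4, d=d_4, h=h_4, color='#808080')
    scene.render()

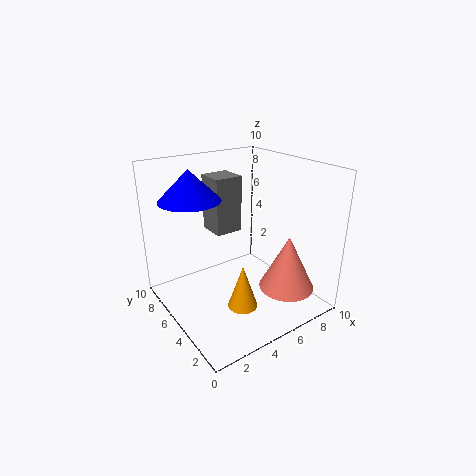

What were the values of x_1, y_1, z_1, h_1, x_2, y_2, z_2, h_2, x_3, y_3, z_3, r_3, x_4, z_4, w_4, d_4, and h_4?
x_1 = 2, y_1 = 6, z_1 = 8, h_1 = 2, x_2 = 8, y_2 = 3, z_2 = 1, h_2 = 4, x_3 = 4, y_3 = 3, z_3 = 1, r_3 = 1, x_4 = 4, z_4 = 5, w_4 = 2, d_4 = 2, h_4 = 4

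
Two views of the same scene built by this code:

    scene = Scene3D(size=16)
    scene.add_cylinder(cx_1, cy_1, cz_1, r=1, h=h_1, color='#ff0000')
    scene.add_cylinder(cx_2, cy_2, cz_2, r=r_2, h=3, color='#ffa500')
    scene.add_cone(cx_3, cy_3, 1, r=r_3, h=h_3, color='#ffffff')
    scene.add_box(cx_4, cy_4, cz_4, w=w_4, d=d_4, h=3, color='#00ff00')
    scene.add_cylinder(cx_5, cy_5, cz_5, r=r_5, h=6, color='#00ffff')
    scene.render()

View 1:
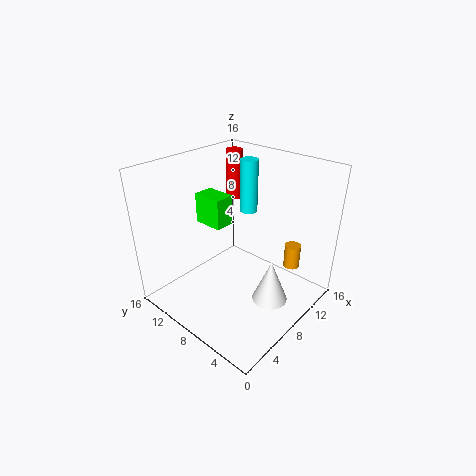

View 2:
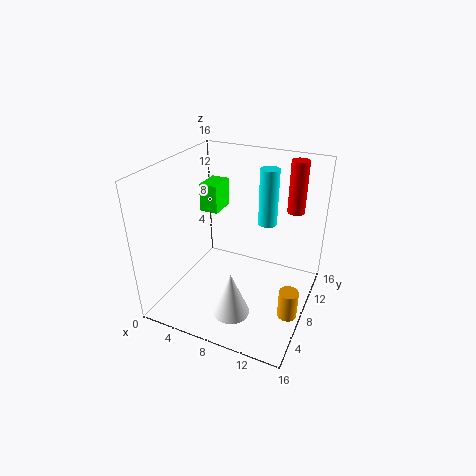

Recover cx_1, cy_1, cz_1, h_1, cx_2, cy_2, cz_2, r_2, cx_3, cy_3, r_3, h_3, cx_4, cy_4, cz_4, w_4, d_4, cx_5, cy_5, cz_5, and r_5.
cx_1 = 13; cy_1 = 13; cz_1 = 10; h_1 = 6; cx_2 = 15; cy_2 = 5; cz_2 = 2; r_2 = 1; cx_3 = 9; cy_3 = 4; r_3 = 2; h_3 = 5; cx_4 = 4; cy_4 = 7; cz_4 = 11; w_4 = 2; d_4 = 3; cx_5 = 11; cy_5 = 9; cz_5 = 10; r_5 = 1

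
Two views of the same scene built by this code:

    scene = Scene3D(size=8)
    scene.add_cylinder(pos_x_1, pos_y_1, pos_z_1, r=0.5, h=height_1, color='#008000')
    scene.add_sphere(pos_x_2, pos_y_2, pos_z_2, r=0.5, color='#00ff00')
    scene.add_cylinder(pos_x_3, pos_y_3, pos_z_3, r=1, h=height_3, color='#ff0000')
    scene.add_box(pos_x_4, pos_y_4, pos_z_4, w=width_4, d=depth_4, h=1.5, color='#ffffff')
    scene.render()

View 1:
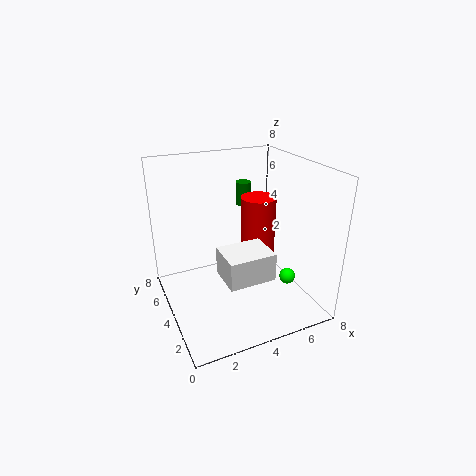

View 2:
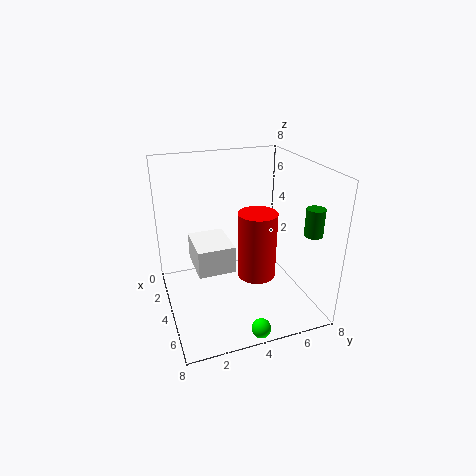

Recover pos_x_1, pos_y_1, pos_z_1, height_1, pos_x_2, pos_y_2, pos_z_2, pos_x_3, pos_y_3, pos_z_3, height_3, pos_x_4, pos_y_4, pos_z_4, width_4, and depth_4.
pos_x_1 = 6; pos_y_1 = 7.5; pos_z_1 = 4.5; height_1 = 1.5; pos_x_2 = 7.5; pos_y_2 = 4; pos_z_2 = 0.5; pos_x_3 = 5.5; pos_y_3 = 4.5; pos_z_3 = 2.5; height_3 = 3.5; pos_x_4 = 2.5; pos_y_4 = 1.5; pos_z_4 = 2.5; width_4 = 2.5; depth_4 = 2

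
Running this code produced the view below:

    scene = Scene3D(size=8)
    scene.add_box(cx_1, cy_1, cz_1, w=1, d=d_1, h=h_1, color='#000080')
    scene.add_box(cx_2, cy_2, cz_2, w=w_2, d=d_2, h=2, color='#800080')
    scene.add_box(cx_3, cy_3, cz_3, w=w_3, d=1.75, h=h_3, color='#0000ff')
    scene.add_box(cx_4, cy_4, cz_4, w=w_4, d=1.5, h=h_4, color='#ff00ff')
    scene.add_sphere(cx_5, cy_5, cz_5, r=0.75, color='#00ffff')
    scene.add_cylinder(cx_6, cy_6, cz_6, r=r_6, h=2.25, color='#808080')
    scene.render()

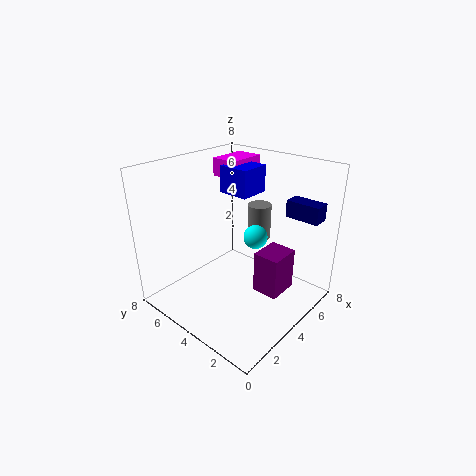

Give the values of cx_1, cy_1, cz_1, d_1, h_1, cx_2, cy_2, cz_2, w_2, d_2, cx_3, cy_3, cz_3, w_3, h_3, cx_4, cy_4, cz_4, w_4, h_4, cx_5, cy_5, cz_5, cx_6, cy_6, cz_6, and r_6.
cx_1 = 6.75, cy_1 = 0.75, cz_1 = 4.75, d_1 = 2, h_1 = 1, cx_2 = 2.25, cy_2 = 0.25, cz_2 = 2.75, w_2 = 1.5, d_2 = 1.25, cx_3 = 4.25, cy_3 = 3.75, cz_3 = 6.25, w_3 = 1.75, h_3 = 1.5, cx_4 = 4.5, cy_4 = 4.75, cz_4 = 7, w_4 = 2.25, h_4 = 1, cx_5 = 6.25, cy_5 = 4.5, cz_5 = 3, cx_6 = 7.25, cy_6 = 5, cz_6 = 2.5, r_6 = 0.75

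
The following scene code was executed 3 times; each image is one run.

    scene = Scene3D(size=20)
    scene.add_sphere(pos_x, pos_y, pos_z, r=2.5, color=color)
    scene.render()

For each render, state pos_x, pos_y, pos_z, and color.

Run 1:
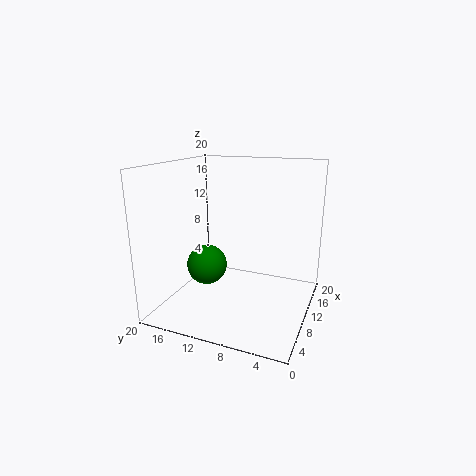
pos_x = 4.5
pos_y = 12
pos_z = 8
color = 'green'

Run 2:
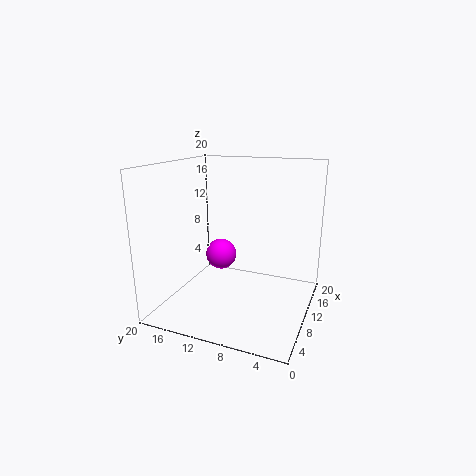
pos_x = 16
pos_y = 15.5
pos_z = 4.5
color = 'magenta'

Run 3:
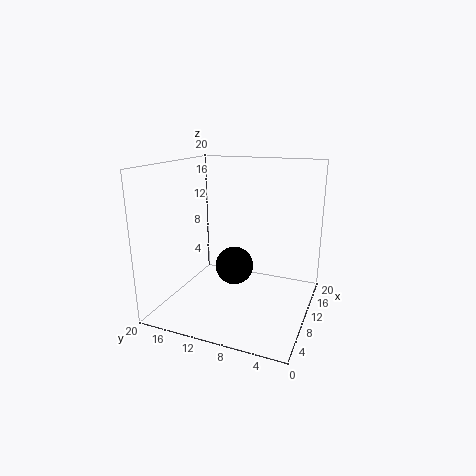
pos_x = 7.5
pos_y = 9.5
pos_z = 7
color = 'black'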